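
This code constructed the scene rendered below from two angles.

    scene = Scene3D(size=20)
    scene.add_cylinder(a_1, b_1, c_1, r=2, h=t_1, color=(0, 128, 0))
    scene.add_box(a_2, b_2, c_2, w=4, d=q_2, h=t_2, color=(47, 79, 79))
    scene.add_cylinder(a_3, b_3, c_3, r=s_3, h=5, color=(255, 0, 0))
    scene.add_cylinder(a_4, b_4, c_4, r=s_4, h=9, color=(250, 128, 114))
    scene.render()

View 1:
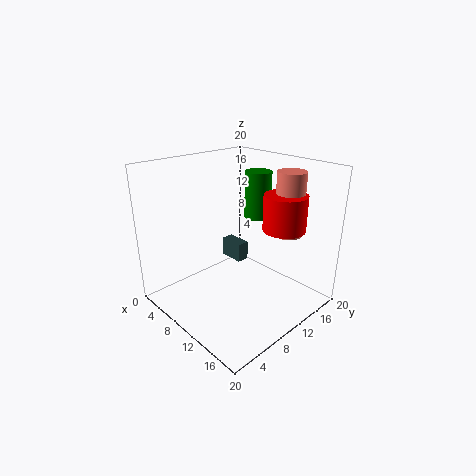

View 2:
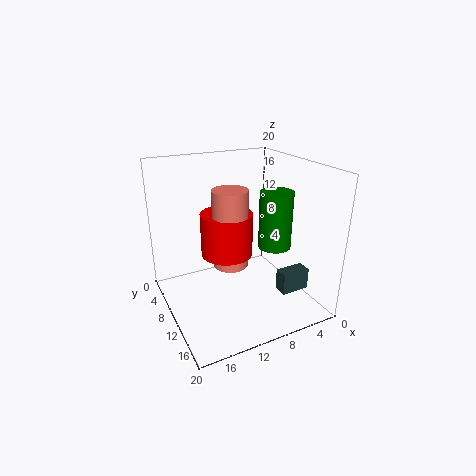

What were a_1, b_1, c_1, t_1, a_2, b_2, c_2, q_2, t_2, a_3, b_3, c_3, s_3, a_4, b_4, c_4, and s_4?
a_1 = 8, b_1 = 16, c_1 = 11, t_1 = 7, a_2 = 2, b_2 = 14, c_2 = 3, q_2 = 2, t_2 = 3, a_3 = 14, b_3 = 15, c_3 = 11, s_3 = 3, a_4 = 14, b_4 = 16, c_4 = 10, s_4 = 2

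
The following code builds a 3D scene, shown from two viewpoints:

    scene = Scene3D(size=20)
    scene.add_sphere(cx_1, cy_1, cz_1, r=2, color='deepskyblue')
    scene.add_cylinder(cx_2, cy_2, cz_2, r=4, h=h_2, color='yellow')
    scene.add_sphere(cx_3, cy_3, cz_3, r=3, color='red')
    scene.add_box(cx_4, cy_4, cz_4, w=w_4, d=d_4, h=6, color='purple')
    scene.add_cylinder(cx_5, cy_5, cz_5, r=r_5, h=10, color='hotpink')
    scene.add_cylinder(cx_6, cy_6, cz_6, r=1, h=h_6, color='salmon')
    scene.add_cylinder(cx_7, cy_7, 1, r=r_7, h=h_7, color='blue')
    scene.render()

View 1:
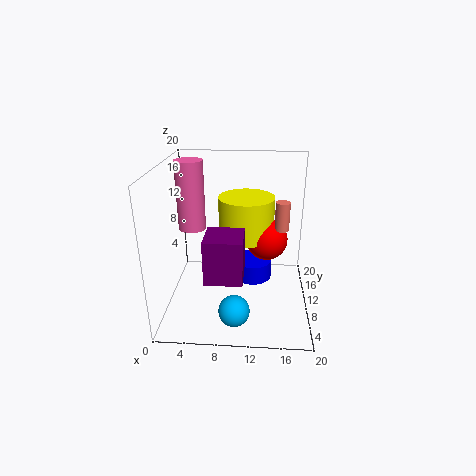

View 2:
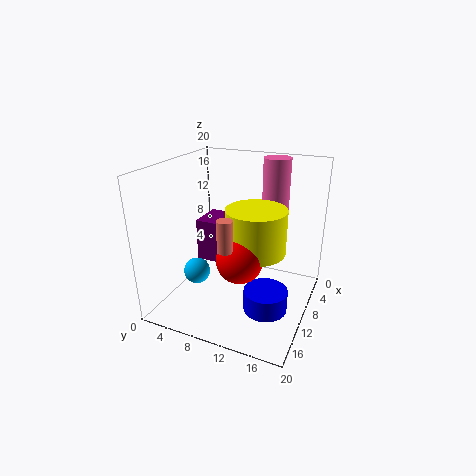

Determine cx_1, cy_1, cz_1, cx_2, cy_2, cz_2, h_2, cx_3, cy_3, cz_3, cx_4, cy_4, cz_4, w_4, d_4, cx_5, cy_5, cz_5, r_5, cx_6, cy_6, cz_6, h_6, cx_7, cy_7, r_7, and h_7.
cx_1 = 10; cy_1 = 3; cz_1 = 3; cx_2 = 11; cy_2 = 13; cz_2 = 9; h_2 = 6; cx_3 = 14; cy_3 = 12; cz_3 = 9; cx_4 = 6; cy_4 = 4; cz_4 = 6; w_4 = 5; d_4 = 5; cx_5 = 3; cy_5 = 13; cz_5 = 10; r_5 = 2; cx_6 = 16; cy_6 = 11; cz_6 = 11; h_6 = 4; cx_7 = 12; cy_7 = 15; r_7 = 3; h_7 = 3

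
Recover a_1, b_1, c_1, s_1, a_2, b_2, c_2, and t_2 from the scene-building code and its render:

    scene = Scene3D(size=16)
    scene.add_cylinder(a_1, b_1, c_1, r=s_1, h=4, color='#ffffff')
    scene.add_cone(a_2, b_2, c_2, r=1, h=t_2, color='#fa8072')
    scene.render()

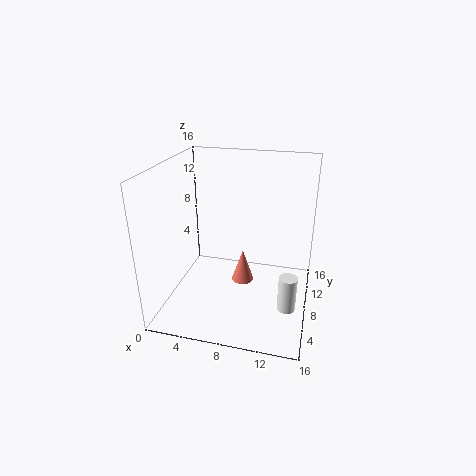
a_1 = 14; b_1 = 6; c_1 = 1; s_1 = 1; a_2 = 10; b_2 = 2; c_2 = 7; t_2 = 3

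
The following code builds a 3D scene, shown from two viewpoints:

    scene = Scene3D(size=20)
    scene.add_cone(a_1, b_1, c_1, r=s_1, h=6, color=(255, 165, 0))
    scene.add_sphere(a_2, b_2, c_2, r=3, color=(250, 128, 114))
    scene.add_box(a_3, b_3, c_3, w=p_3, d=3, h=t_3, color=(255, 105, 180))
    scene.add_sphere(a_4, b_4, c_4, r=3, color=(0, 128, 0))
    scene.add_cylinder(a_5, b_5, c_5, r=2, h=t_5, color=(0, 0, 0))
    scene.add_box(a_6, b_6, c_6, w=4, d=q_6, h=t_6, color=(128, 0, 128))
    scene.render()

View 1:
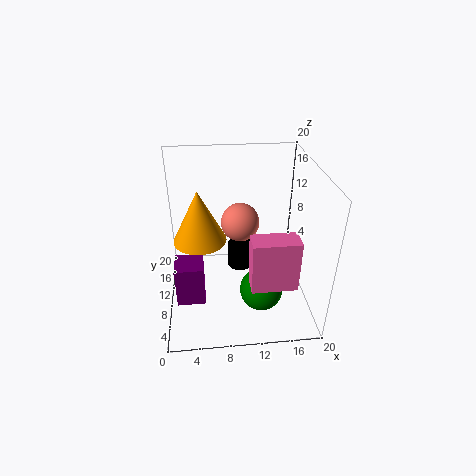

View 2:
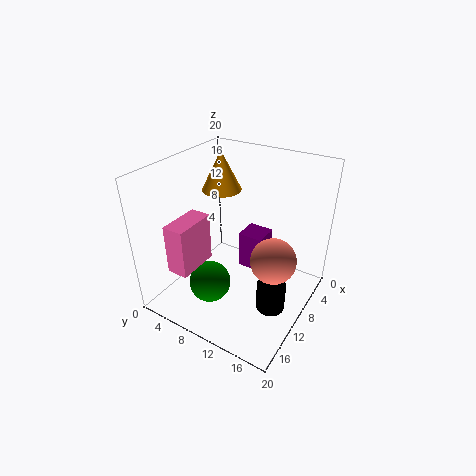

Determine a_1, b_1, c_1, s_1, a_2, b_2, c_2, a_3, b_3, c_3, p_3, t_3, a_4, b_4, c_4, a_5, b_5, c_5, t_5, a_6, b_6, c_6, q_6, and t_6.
a_1 = 5, b_1 = 4, c_1 = 14, s_1 = 3, a_2 = 11, b_2 = 16, c_2 = 9, a_3 = 11, b_3 = 3, c_3 = 6, p_3 = 6, t_3 = 7, a_4 = 13, b_4 = 7, c_4 = 3, a_5 = 11, b_5 = 16, c_5 = 1, t_5 = 4, a_6 = 1, b_6 = 7, c_6 = 1, q_6 = 4, t_6 = 6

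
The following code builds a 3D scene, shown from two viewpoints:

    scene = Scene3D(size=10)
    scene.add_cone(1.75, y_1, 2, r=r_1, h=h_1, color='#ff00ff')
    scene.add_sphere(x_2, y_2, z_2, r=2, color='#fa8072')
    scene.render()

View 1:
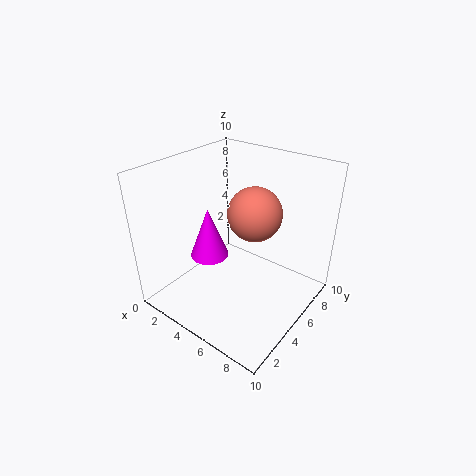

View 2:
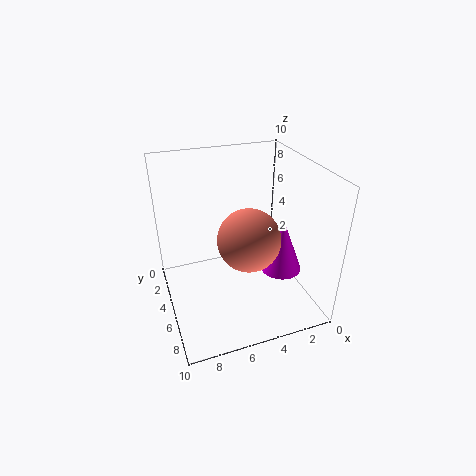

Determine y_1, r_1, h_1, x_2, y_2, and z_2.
y_1 = 5.5, r_1 = 1.5, h_1 = 4, x_2 = 5, y_2 = 7, z_2 = 6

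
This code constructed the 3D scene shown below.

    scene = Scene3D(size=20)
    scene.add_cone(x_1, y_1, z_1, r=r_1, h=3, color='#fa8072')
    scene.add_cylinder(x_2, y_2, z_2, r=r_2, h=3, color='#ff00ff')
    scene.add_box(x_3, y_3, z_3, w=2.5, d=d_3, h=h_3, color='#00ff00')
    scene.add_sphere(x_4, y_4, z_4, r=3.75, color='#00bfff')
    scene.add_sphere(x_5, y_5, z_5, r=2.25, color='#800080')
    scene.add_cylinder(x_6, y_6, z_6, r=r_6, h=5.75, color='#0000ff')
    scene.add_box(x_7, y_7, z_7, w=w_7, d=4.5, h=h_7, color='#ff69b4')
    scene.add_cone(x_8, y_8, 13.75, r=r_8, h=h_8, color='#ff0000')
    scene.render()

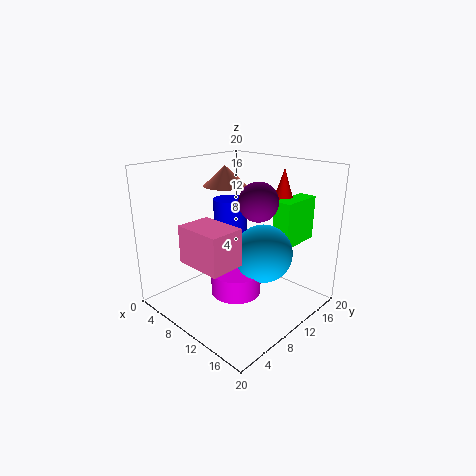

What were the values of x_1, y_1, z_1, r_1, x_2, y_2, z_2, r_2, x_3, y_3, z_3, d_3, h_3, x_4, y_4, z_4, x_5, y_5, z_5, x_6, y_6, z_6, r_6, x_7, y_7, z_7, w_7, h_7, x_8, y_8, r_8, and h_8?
x_1 = 4.5
y_1 = 13
z_1 = 16
r_1 = 3.25
x_2 = 12.5
y_2 = 7
z_2 = 4
r_2 = 3.25
x_3 = 13.5
y_3 = 13.25
z_3 = 9
d_3 = 6.25
h_3 = 6.25
x_4 = 14.75
y_4 = 9.75
z_4 = 9.25
x_5 = 16.25
y_5 = 6.75
z_5 = 17
x_6 = 5.75
y_6 = 12.75
z_6 = 8.5
r_6 = 2.5
x_7 = 8.5
y_7 = 1.25
z_7 = 9
w_7 = 6.25
h_7 = 4.75
x_8 = 13
y_8 = 16
r_8 = 1.75
h_8 = 5.5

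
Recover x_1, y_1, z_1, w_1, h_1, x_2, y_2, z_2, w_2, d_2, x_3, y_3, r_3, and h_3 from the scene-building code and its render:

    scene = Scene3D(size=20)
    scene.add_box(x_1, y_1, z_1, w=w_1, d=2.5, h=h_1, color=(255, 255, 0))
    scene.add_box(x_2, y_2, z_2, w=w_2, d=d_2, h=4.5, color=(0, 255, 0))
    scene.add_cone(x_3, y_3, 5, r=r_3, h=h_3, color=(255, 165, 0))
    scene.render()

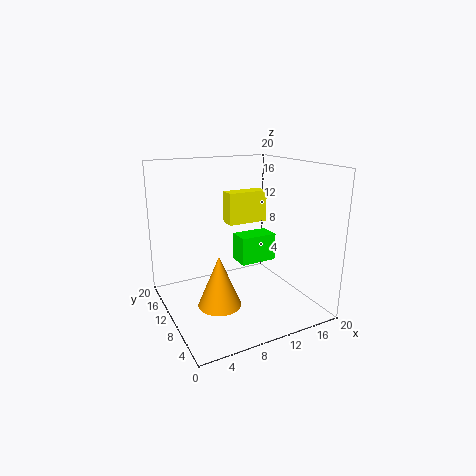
x_1 = 11.5; y_1 = 15.5; z_1 = 10; w_1 = 6.5; h_1 = 5; x_2 = 13; y_2 = 14; z_2 = 3.5; w_2 = 6; d_2 = 3.5; x_3 = 4; y_3 = 3; r_3 = 2.5; h_3 = 6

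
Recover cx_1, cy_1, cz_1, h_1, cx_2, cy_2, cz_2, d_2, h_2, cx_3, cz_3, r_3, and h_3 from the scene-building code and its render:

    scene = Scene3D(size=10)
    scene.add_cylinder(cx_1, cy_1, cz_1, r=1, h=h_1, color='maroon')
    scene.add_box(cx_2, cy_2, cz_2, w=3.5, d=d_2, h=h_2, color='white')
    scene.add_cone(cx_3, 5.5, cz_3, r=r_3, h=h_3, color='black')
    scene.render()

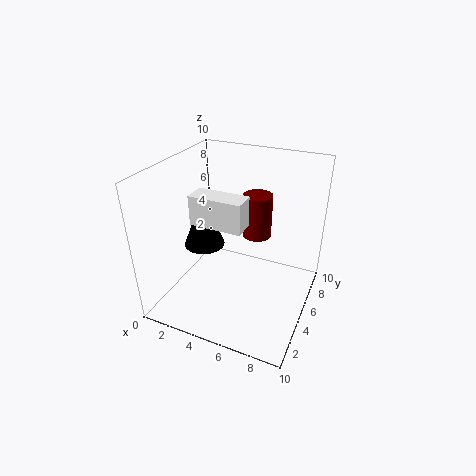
cx_1 = 6
cy_1 = 6
cz_1 = 5
h_1 = 3
cx_2 = 2.5
cy_2 = 3
cz_2 = 6.5
d_2 = 1.5
h_2 = 2
cx_3 = 2
cz_3 = 3.5
r_3 = 1.5
h_3 = 4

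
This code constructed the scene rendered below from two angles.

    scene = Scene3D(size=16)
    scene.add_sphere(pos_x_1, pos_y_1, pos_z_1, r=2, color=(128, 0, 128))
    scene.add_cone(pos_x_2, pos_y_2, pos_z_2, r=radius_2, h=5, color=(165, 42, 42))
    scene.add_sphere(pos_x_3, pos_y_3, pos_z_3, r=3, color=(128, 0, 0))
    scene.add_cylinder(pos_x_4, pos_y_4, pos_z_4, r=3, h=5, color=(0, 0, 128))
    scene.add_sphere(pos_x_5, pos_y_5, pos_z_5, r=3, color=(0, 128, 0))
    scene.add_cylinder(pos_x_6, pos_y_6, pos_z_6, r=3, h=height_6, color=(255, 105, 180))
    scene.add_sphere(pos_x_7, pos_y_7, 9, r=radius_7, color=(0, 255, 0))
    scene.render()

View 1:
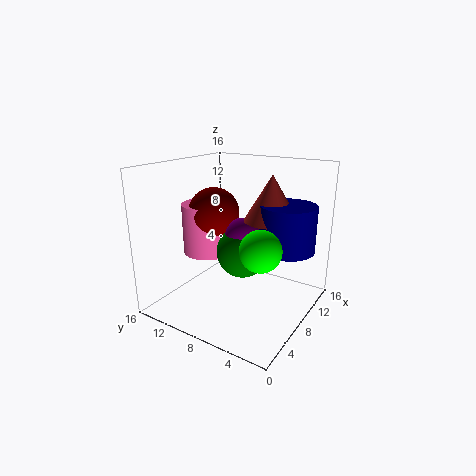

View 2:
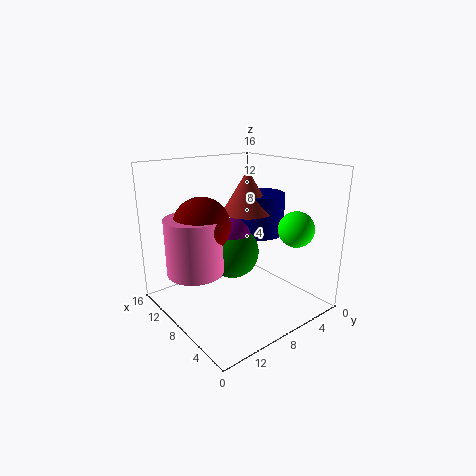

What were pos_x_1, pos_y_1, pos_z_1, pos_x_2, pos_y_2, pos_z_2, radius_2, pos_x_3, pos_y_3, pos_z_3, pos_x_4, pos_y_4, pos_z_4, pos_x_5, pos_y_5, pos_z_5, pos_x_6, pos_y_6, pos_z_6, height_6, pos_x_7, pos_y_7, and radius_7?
pos_x_1 = 9; pos_y_1 = 8; pos_z_1 = 8; pos_x_2 = 10; pos_y_2 = 5; pos_z_2 = 10; radius_2 = 3; pos_x_3 = 9; pos_y_3 = 12; pos_z_3 = 10; pos_x_4 = 10; pos_y_4 = 3; pos_z_4 = 7; pos_x_5 = 9; pos_y_5 = 8; pos_z_5 = 6; pos_x_6 = 9; pos_y_6 = 13; pos_z_6 = 5; height_6 = 6; pos_x_7 = 4; pos_y_7 = 3; radius_7 = 2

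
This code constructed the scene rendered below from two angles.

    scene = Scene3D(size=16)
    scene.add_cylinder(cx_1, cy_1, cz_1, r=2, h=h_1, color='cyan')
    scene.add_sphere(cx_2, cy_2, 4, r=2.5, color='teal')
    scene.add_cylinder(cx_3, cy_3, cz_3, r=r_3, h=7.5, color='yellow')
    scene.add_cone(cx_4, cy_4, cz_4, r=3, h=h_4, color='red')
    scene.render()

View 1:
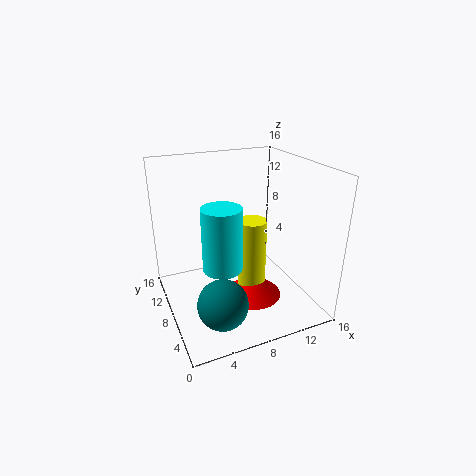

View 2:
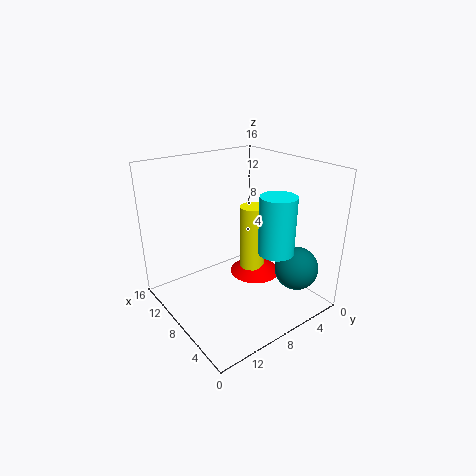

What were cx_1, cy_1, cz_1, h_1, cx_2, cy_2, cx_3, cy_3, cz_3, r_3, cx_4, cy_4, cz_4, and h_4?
cx_1 = 5
cy_1 = 5
cz_1 = 6.5
h_1 = 6.5
cx_2 = 4
cy_2 = 2.5
cx_3 = 8.5
cy_3 = 5.5
cz_3 = 3.5
r_3 = 1.5
cx_4 = 8.5
cy_4 = 5
cz_4 = 2.5
h_4 = 2.5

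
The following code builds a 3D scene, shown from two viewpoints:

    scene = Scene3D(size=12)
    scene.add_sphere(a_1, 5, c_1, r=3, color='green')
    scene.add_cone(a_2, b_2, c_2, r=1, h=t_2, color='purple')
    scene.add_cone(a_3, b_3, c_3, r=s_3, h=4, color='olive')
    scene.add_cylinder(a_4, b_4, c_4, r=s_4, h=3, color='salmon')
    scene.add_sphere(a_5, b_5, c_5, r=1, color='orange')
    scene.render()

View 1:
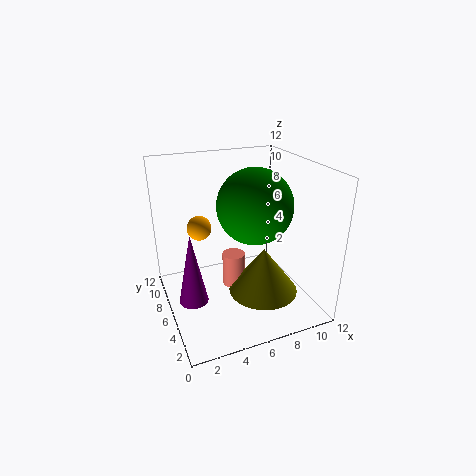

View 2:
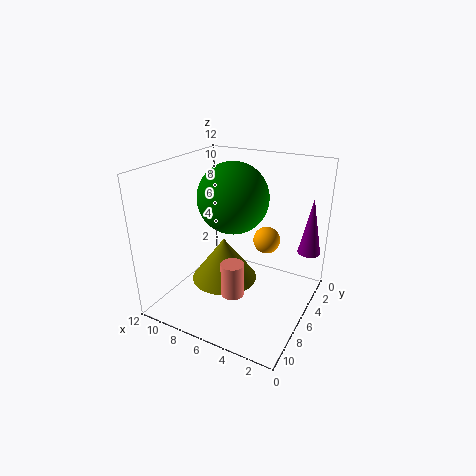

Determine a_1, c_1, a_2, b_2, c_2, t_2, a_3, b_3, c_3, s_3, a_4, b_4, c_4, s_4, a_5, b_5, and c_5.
a_1 = 7
c_1 = 9
a_2 = 1
b_2 = 2
c_2 = 4
t_2 = 5
a_3 = 8
b_3 = 5
c_3 = 1
s_3 = 3
a_4 = 6
b_4 = 7
c_4 = 1
s_4 = 1
a_5 = 3
b_5 = 7
c_5 = 7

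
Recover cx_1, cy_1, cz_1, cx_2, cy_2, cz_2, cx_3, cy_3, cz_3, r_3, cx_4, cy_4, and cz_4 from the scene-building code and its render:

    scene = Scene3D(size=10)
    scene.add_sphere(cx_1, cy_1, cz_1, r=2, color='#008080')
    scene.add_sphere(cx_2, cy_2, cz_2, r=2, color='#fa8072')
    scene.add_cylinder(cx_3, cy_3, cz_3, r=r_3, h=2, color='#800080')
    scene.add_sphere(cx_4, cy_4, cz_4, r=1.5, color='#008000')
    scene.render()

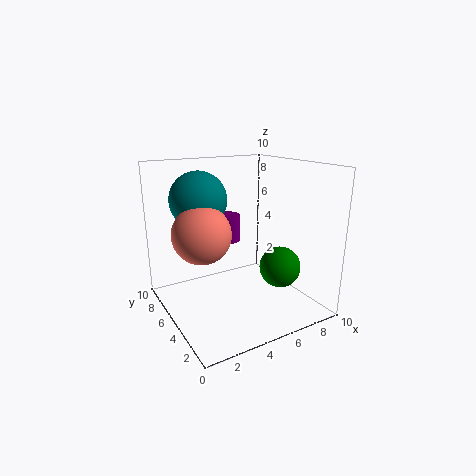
cx_1 = 3
cy_1 = 7
cz_1 = 7.5
cx_2 = 2.5
cy_2 = 5.5
cz_2 = 5.5
cx_3 = 5.5
cy_3 = 7.5
cz_3 = 4
r_3 = 1
cx_4 = 8
cy_4 = 4
cz_4 = 2.5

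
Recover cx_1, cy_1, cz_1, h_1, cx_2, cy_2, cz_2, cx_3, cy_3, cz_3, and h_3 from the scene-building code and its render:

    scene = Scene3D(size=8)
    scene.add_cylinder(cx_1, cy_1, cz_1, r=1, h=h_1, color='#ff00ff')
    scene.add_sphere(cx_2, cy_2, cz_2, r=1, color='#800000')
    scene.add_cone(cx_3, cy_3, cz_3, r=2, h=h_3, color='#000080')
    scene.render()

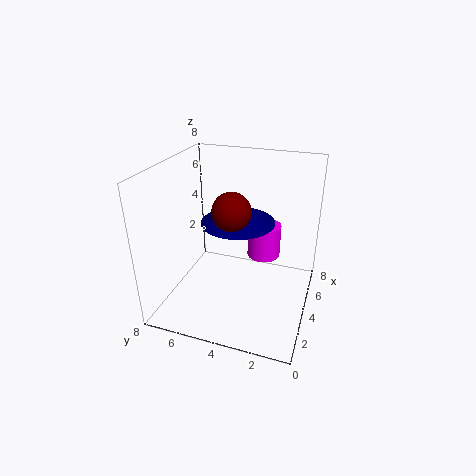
cx_1 = 6
cy_1 = 3
cz_1 = 2
h_1 = 2
cx_2 = 3
cy_2 = 4
cz_2 = 6
cx_3 = 4
cy_3 = 4
cz_3 = 5
h_3 = 1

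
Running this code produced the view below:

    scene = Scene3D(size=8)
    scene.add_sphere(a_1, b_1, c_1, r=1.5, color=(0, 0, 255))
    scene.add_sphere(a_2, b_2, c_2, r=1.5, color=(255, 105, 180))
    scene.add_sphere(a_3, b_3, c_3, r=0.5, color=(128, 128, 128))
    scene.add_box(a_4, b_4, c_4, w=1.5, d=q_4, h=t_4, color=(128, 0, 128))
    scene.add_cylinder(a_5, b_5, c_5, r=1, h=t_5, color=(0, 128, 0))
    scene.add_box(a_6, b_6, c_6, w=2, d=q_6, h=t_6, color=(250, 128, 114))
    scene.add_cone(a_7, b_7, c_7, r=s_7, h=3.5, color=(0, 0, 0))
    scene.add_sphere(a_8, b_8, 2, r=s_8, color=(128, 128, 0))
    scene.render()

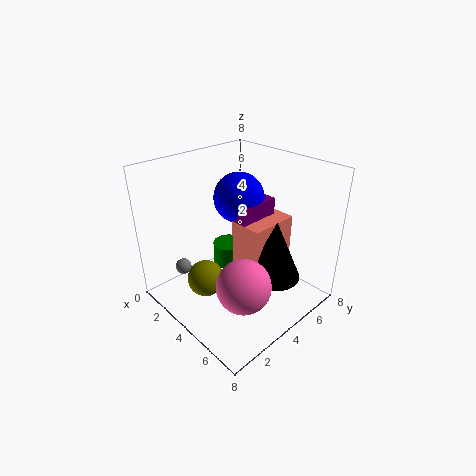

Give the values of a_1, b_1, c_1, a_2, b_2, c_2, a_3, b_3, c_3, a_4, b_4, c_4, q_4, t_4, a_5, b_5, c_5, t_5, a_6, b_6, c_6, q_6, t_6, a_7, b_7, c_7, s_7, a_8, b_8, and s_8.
a_1 = 2.5
b_1 = 5.5
c_1 = 5.5
a_2 = 5.5
b_2 = 3
c_2 = 2
a_3 = 0.5
b_3 = 2.5
c_3 = 1
a_4 = 2.5
b_4 = 4.5
c_4 = 4.5
q_4 = 2.5
t_4 = 1
a_5 = 1.5
b_5 = 5.5
c_5 = 0.5
t_5 = 1.5
a_6 = 3
b_6 = 4.5
c_6 = 1
q_6 = 3
t_6 = 3.5
a_7 = 5.5
b_7 = 5.5
c_7 = 1.5
s_7 = 1.5
a_8 = 3.5
b_8 = 2
s_8 = 1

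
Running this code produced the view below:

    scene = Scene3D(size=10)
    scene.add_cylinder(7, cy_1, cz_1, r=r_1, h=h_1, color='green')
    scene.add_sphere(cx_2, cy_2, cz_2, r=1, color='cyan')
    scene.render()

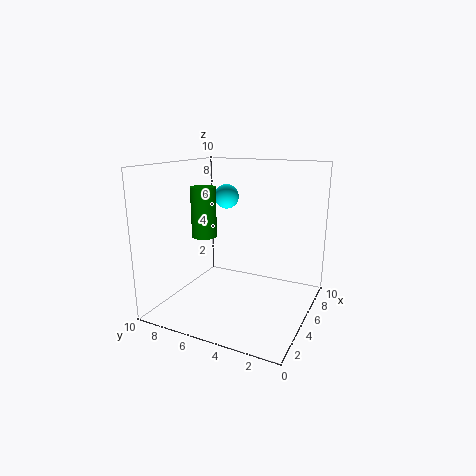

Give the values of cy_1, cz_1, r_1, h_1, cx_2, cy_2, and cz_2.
cy_1 = 9
cz_1 = 4
r_1 = 1
h_1 = 4
cx_2 = 9
cy_2 = 8
cz_2 = 7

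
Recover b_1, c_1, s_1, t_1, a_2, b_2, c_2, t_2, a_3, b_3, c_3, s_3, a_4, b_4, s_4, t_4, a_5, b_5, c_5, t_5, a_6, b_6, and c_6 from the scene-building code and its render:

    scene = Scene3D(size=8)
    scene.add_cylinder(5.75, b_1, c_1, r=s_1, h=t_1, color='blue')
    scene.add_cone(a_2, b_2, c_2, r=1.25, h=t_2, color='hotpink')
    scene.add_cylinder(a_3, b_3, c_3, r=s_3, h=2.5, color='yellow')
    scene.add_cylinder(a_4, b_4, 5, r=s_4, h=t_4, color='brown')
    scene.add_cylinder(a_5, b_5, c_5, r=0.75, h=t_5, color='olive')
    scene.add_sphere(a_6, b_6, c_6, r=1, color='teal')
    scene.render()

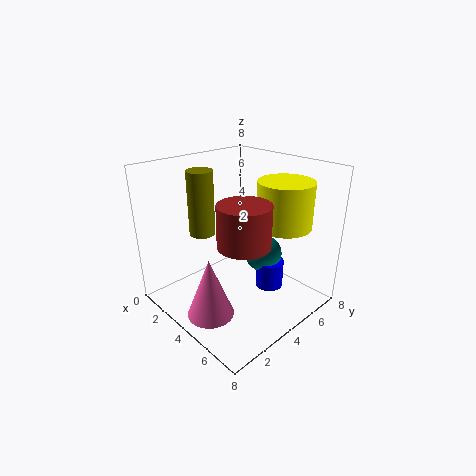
b_1 = 4.75
c_1 = 1.5
s_1 = 0.75
t_1 = 1.5
a_2 = 4.5
b_2 = 1.5
c_2 = 0.5
t_2 = 3.25
a_3 = 5.75
b_3 = 5.75
c_3 = 4.75
s_3 = 1.5
a_4 = 6.25
b_4 = 2.25
s_4 = 1.25
t_4 = 2
a_5 = 1.75
b_5 = 3.25
c_5 = 3.75
t_5 = 3.75
a_6 = 5.25
b_6 = 4.75
c_6 = 3.25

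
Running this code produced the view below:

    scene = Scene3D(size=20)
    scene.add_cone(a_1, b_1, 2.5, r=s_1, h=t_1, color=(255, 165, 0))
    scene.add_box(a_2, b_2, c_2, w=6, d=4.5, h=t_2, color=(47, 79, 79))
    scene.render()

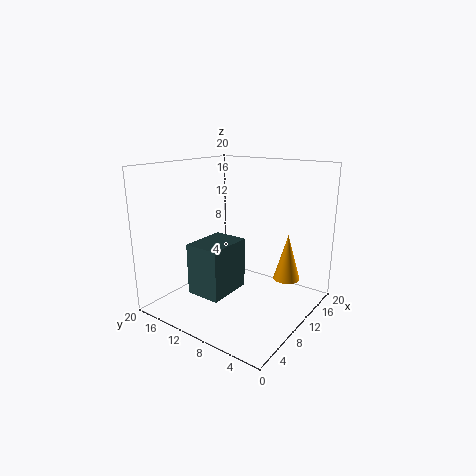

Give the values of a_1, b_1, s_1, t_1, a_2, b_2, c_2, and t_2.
a_1 = 16.5; b_1 = 5.5; s_1 = 2; t_1 = 7; a_2 = 2; b_2 = 7.5; c_2 = 4.5; t_2 = 6.5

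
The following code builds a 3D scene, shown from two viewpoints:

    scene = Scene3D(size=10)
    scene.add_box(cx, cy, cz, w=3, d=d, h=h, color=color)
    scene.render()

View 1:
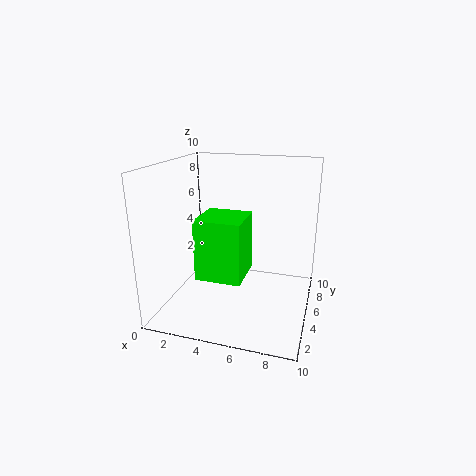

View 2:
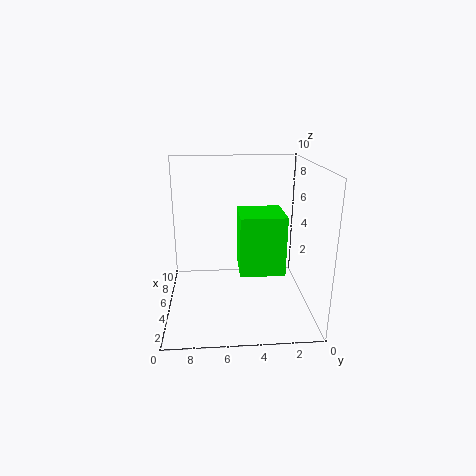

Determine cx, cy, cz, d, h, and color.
cx = 3; cy = 2; cz = 3; d = 3; h = 4; color = 'lime'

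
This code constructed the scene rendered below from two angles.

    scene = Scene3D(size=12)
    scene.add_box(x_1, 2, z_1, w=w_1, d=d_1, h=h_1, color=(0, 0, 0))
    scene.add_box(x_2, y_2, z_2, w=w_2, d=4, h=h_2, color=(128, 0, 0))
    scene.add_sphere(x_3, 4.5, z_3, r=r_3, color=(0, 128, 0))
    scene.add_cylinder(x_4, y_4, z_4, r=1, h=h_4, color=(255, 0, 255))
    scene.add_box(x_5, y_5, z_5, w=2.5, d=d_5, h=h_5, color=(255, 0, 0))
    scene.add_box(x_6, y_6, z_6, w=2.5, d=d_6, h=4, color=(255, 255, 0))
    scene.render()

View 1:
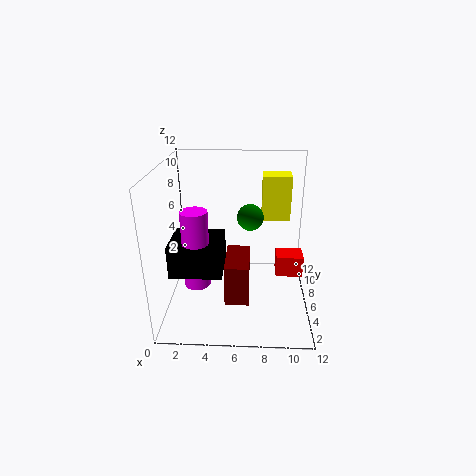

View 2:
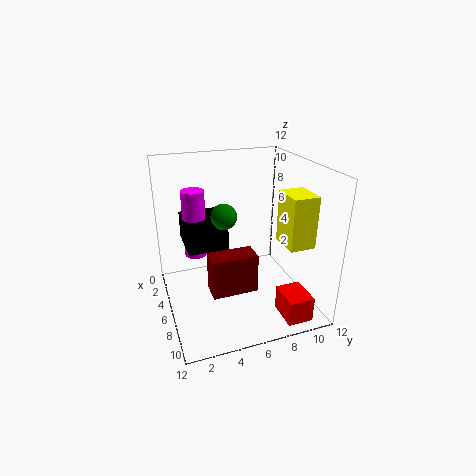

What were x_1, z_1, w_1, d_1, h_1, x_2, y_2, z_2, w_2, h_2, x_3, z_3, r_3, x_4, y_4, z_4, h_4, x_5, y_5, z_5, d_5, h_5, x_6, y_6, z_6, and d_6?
x_1 = 1, z_1 = 4.5, w_1 = 4, d_1 = 3.5, h_1 = 2.5, x_2 = 5, y_2 = 3.5, z_2 = 1, w_2 = 2, h_2 = 3.5, x_3 = 7, z_3 = 8.5, r_3 = 1, x_4 = 3, y_4 = 3, z_4 = 3.5, h_4 = 6, x_5 = 9.5, y_5 = 8, z_5 = 1, d_5 = 2, h_5 = 2, x_6 = 8, y_6 = 8.5, z_6 = 6.5, d_6 = 2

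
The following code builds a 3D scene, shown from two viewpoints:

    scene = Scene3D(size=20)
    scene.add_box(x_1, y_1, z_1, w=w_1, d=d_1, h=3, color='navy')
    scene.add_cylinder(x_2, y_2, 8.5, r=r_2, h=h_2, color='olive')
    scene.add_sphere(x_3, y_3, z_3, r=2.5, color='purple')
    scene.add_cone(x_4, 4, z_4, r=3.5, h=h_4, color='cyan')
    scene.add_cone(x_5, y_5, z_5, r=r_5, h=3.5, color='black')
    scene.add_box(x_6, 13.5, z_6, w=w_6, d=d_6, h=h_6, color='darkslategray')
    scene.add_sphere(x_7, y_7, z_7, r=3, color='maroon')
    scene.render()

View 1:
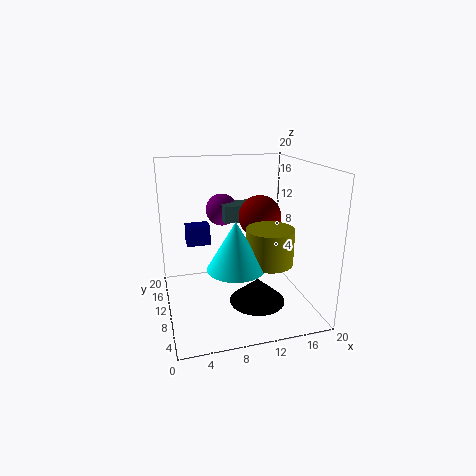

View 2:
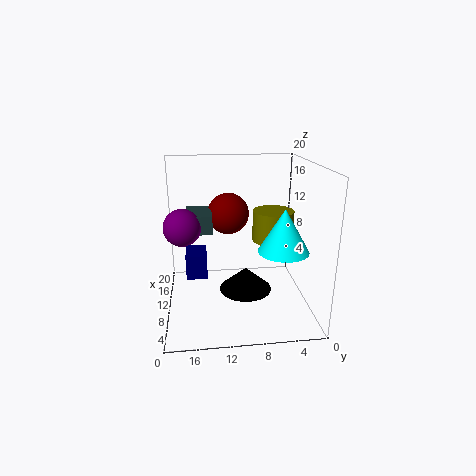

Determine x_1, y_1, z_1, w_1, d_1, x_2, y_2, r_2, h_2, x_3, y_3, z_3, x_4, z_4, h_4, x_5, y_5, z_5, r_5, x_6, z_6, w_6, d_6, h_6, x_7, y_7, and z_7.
x_1 = 3.5; y_1 = 14.5; z_1 = 7.5; w_1 = 3.5; d_1 = 2.5; x_2 = 12.5; y_2 = 4.5; r_2 = 3; h_2 = 4.5; x_3 = 9.5; y_3 = 17.5; z_3 = 12; x_4 = 8; z_4 = 8.5; h_4 = 6; x_5 = 12.5; y_5 = 8.5; z_5 = 0.5; r_5 = 4; x_6 = 9; z_6 = 11; w_6 = 5.5; d_6 = 3.5; h_6 = 2.5; x_7 = 13.5; y_7 = 11; z_7 = 12.5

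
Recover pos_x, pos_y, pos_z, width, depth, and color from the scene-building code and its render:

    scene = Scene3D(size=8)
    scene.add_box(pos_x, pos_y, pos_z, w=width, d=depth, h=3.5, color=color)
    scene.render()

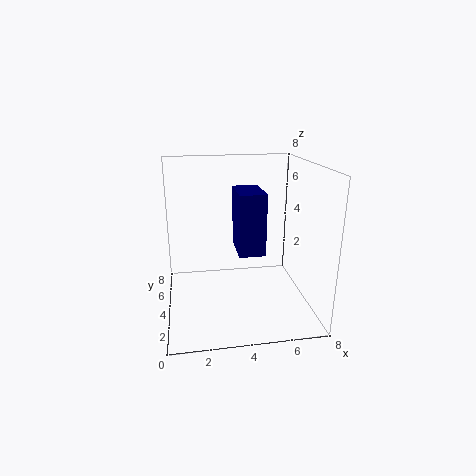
pos_x = 4
pos_y = 3.5
pos_z = 3
width = 1.5
depth = 2.5
color = 'navy'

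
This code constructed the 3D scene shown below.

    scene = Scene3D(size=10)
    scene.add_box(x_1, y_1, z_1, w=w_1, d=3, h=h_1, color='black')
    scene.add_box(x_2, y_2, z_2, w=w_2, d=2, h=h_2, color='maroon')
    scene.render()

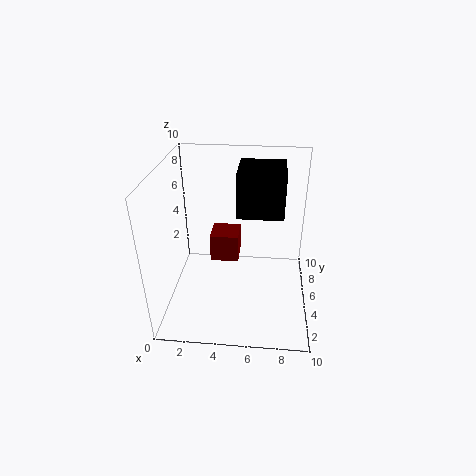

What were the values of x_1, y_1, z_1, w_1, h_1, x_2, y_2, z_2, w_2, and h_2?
x_1 = 5, y_1 = 4, z_1 = 7, w_1 = 3, h_1 = 3, x_2 = 3, y_2 = 5, z_2 = 3, w_2 = 2, h_2 = 2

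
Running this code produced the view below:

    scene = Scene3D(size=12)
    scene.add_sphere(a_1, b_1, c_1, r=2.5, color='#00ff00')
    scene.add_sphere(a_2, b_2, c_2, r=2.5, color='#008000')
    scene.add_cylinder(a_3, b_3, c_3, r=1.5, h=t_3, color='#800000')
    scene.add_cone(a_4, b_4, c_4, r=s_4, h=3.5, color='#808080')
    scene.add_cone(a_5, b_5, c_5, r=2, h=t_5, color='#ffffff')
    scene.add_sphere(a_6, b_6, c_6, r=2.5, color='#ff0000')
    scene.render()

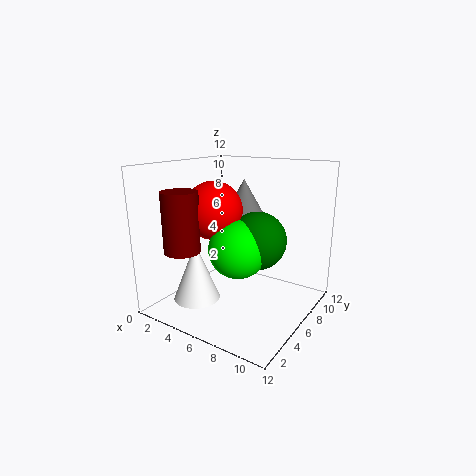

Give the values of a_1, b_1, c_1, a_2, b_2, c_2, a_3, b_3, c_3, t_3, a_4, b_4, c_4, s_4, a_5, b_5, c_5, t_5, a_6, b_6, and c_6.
a_1 = 6, b_1 = 6, c_1 = 5, a_2 = 7, b_2 = 7.5, c_2 = 5.5, a_3 = 2.5, b_3 = 3, c_3 = 5, t_3 = 5, a_4 = 5, b_4 = 8.5, c_4 = 7, s_4 = 2, a_5 = 3, b_5 = 4, c_5 = 0.5, t_5 = 5, a_6 = 3.5, b_6 = 6, c_6 = 8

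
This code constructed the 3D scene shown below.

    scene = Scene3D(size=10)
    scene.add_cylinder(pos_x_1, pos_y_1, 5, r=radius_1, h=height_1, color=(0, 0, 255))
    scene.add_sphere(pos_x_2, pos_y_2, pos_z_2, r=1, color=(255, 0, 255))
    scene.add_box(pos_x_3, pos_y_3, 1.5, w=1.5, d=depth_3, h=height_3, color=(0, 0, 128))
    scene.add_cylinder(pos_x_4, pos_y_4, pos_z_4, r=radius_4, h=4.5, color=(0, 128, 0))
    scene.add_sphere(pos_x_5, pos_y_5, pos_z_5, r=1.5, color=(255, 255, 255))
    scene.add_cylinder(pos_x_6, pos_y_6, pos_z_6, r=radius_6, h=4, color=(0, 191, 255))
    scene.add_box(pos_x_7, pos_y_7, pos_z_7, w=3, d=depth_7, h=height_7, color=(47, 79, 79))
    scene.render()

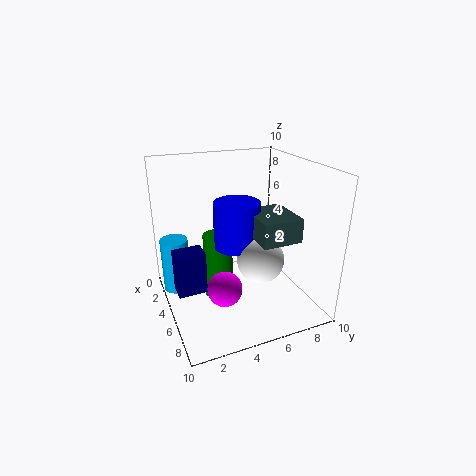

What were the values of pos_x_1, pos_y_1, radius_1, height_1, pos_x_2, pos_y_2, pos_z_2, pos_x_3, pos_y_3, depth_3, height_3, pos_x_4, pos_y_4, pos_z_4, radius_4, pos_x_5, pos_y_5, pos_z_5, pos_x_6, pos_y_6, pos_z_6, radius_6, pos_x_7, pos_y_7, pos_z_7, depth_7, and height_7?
pos_x_1 = 6
pos_y_1 = 4.5
radius_1 = 1.5
height_1 = 3
pos_x_2 = 9
pos_y_2 = 2.5
pos_z_2 = 4
pos_x_3 = 4
pos_y_3 = 0.5
depth_3 = 2
height_3 = 3
pos_x_4 = 5
pos_y_4 = 3.5
pos_z_4 = 1
radius_4 = 1
pos_x_5 = 7.5
pos_y_5 = 5.5
pos_z_5 = 4.5
pos_x_6 = 2.5
pos_y_6 = 1
pos_z_6 = 0.5
radius_6 = 1
pos_x_7 = 6
pos_y_7 = 5
pos_z_7 = 6
depth_7 = 2.5
height_7 = 1.5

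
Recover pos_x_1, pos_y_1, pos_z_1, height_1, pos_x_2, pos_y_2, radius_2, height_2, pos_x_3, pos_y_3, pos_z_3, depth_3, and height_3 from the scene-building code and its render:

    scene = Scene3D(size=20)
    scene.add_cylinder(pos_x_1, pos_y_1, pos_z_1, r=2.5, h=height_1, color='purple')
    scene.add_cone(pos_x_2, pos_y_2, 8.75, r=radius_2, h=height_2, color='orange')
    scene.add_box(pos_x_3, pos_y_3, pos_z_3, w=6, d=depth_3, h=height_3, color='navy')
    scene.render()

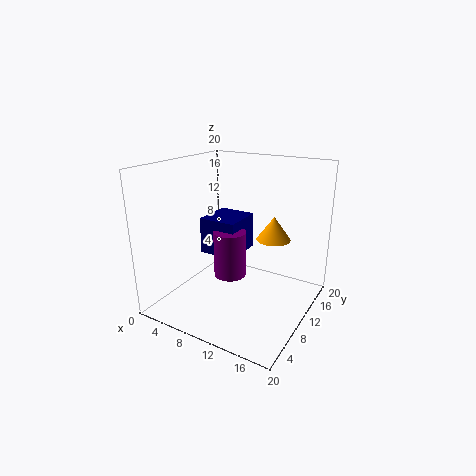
pos_x_1 = 6.75
pos_y_1 = 13
pos_z_1 = 2
height_1 = 7.25
pos_x_2 = 13.25
pos_y_2 = 14.75
radius_2 = 2.5
height_2 = 3.5
pos_x_3 = 1.75
pos_y_3 = 12.25
pos_z_3 = 5
depth_3 = 6.5
height_3 = 5.75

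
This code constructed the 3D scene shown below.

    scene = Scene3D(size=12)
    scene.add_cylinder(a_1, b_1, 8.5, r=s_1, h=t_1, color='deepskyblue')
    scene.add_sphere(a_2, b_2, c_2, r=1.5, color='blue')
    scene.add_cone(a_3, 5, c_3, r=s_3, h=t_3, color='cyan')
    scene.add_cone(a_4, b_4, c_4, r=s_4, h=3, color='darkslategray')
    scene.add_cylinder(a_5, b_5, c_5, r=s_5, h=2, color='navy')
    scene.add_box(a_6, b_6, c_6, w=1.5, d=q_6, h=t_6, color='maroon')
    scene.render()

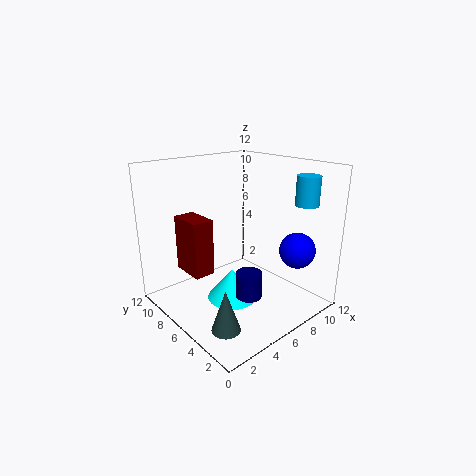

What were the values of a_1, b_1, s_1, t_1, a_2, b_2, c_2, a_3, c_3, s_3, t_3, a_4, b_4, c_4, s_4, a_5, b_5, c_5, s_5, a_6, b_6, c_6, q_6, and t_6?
a_1 = 11
b_1 = 3
s_1 = 1
t_1 = 2.5
a_2 = 9.5
b_2 = 2.5
c_2 = 5
a_3 = 4.5
c_3 = 1.5
s_3 = 2
t_3 = 2.5
a_4 = 1
b_4 = 1.5
c_4 = 2
s_4 = 1
a_5 = 4.5
b_5 = 3
c_5 = 2.5
s_5 = 1
a_6 = 0.5
b_6 = 4
c_6 = 5
q_6 = 2.5
t_6 = 4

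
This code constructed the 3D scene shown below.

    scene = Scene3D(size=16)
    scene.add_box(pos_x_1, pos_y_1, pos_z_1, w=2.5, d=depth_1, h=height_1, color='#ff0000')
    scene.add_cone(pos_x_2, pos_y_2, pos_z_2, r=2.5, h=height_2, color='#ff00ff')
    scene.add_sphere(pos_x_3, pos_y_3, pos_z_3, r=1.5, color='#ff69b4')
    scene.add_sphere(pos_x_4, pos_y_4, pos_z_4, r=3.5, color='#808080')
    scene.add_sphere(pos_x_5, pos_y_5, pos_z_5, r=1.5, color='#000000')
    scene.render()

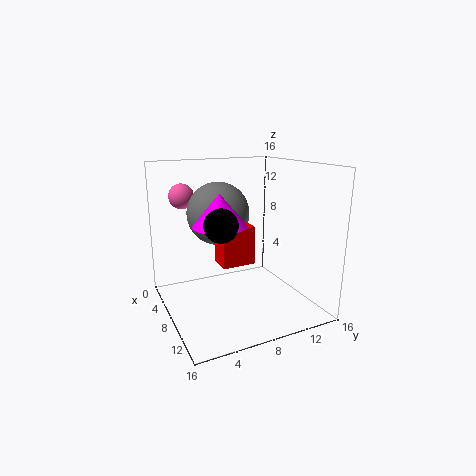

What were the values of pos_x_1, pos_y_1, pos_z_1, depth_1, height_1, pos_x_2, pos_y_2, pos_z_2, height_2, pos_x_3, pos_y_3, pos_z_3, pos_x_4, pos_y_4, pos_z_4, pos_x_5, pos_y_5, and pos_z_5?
pos_x_1 = 8.5; pos_y_1 = 5; pos_z_1 = 6; depth_1 = 3.5; height_1 = 4; pos_x_2 = 12.5; pos_y_2 = 4; pos_z_2 = 11; height_2 = 3; pos_x_3 = 2; pos_y_3 = 3.5; pos_z_3 = 12; pos_x_4 = 6; pos_y_4 = 6.5; pos_z_4 = 10.5; pos_x_5 = 14; pos_y_5 = 3.5; pos_z_5 = 11.5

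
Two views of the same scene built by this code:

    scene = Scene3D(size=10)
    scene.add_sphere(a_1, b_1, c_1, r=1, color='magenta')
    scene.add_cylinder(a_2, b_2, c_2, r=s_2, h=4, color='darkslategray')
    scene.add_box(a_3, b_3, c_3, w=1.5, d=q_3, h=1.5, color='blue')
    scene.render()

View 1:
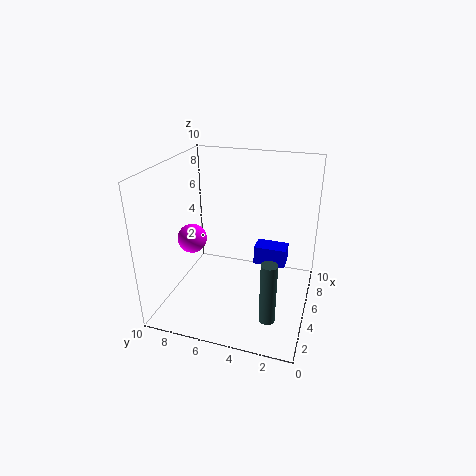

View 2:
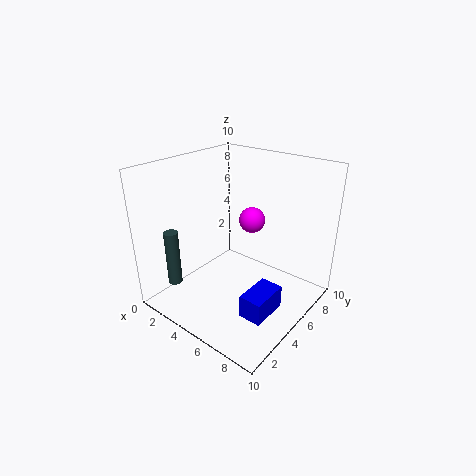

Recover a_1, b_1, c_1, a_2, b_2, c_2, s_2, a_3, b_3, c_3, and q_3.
a_1 = 4
b_1 = 8
c_1 = 5
a_2 = 1.5
b_2 = 2
c_2 = 1.5
s_2 = 0.5
a_3 = 7.5
b_3 = 2
c_3 = 1.5
q_3 = 2.5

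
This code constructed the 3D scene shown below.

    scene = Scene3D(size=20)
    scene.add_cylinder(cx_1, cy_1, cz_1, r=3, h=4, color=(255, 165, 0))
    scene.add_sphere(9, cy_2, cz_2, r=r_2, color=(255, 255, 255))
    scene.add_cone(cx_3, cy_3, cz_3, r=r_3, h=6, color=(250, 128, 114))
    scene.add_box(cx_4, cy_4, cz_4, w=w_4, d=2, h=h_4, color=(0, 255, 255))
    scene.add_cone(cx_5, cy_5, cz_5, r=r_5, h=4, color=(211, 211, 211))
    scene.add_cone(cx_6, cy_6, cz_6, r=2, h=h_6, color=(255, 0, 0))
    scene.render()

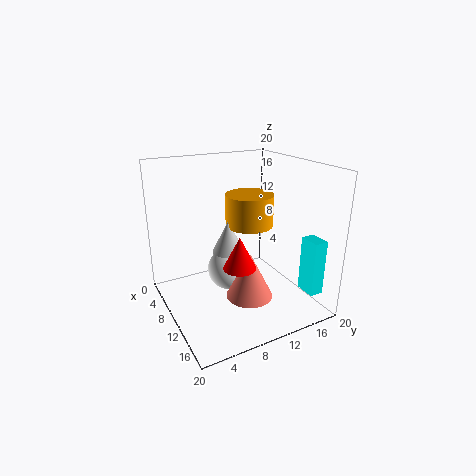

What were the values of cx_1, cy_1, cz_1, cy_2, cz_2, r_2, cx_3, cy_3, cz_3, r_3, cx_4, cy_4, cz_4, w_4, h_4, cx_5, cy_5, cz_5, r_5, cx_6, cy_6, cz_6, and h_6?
cx_1 = 13
cy_1 = 10
cz_1 = 13
cy_2 = 9
cz_2 = 5
r_2 = 3
cx_3 = 15
cy_3 = 9
cz_3 = 4
r_3 = 3
cx_4 = 14
cy_4 = 18
cz_4 = 2
w_4 = 3
h_4 = 8
cx_5 = 13
cy_5 = 7
cz_5 = 10
r_5 = 2
cx_6 = 16
cy_6 = 7
cz_6 = 9
h_6 = 4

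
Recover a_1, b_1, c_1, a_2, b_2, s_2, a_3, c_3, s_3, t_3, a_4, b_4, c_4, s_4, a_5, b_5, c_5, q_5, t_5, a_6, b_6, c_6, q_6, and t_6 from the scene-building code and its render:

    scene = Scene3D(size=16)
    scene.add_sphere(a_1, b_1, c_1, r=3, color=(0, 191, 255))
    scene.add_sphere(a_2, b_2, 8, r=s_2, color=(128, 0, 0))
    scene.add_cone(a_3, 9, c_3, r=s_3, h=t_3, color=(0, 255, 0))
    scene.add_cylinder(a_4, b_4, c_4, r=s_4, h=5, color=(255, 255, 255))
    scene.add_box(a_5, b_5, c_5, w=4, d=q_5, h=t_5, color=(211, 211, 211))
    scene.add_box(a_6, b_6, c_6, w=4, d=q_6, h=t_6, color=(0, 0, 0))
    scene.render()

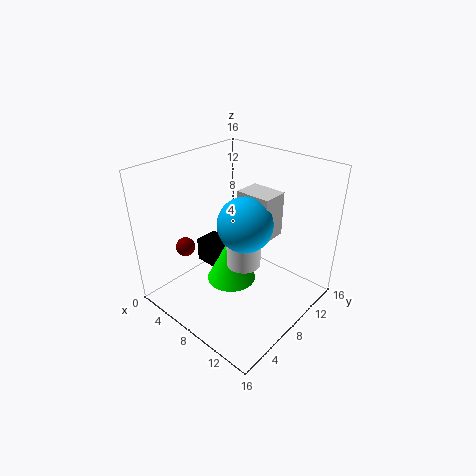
a_1 = 9
b_1 = 8
c_1 = 10
a_2 = 5
b_2 = 3
s_2 = 1
a_3 = 6
c_3 = 1
s_3 = 3
t_3 = 6
a_4 = 8
b_4 = 9
c_4 = 4
s_4 = 2
a_5 = 7
b_5 = 9
c_5 = 8
q_5 = 3
t_5 = 5
a_6 = 1
b_6 = 8
c_6 = 2
q_6 = 3
t_6 = 3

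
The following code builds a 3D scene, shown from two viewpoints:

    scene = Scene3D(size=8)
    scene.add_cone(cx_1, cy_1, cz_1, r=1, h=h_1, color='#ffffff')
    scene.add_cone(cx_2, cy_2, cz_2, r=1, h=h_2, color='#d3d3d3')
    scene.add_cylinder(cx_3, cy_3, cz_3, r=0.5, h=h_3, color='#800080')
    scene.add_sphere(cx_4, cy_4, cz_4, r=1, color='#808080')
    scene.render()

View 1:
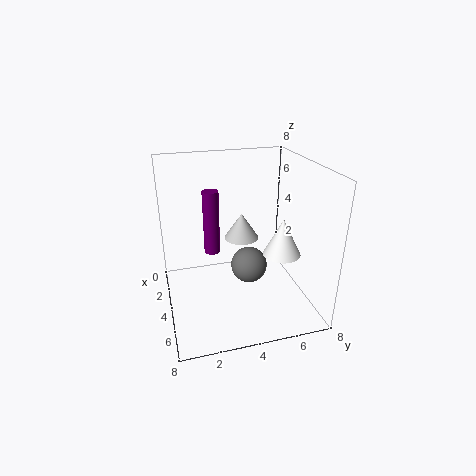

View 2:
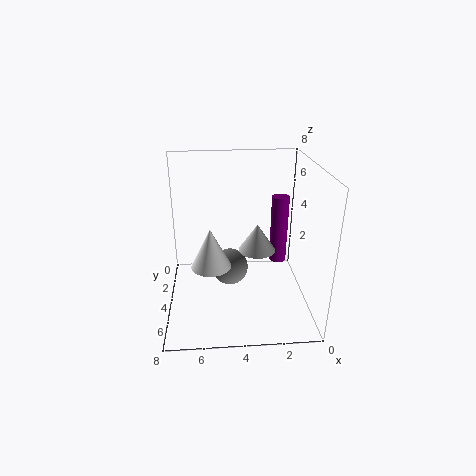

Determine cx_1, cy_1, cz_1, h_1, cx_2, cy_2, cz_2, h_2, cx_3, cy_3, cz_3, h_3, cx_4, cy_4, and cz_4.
cx_1 = 5.5; cy_1 = 6; cz_1 = 3.5; h_1 = 2; cx_2 = 3; cy_2 = 4.5; cz_2 = 3.5; h_2 = 1.5; cx_3 = 1.5; cy_3 = 3; cz_3 = 2; h_3 = 4; cx_4 = 4.5; cy_4 = 4.5; cz_4 = 2.5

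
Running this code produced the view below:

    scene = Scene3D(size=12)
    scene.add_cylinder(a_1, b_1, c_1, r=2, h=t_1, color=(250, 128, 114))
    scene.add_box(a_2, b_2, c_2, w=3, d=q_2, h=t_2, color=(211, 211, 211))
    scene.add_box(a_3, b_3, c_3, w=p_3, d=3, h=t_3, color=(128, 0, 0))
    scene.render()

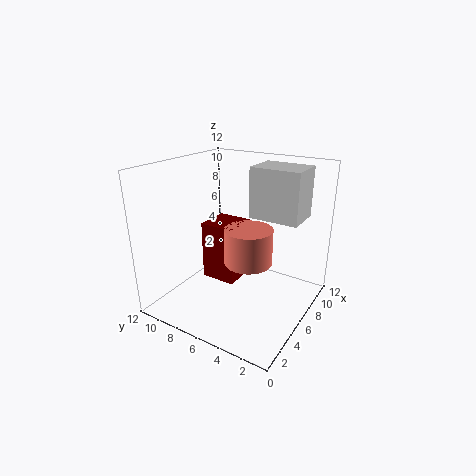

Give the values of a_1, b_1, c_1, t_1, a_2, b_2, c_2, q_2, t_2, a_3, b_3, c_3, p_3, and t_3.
a_1 = 6
b_1 = 5
c_1 = 4
t_1 = 3
a_2 = 6
b_2 = 1
c_2 = 8
q_2 = 4
t_2 = 4
a_3 = 5
b_3 = 6
c_3 = 2
p_3 = 3
t_3 = 5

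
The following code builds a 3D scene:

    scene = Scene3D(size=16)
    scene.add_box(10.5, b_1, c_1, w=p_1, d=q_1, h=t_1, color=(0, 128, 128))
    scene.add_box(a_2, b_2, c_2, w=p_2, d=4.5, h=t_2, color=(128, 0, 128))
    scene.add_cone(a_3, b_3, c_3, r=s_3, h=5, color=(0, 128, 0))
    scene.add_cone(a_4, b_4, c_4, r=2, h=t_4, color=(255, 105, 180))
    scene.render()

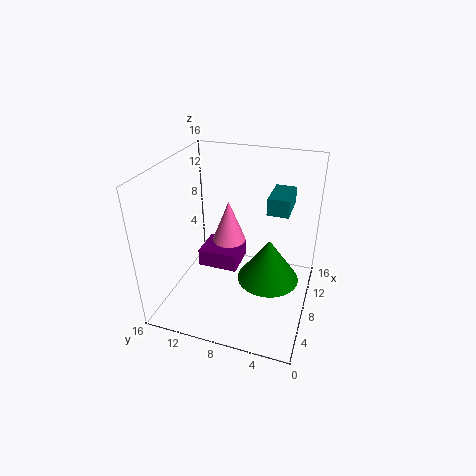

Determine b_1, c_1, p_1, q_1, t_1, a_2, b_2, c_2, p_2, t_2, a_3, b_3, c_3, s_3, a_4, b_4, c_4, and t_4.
b_1 = 3, c_1 = 10, p_1 = 4.5, q_1 = 2.5, t_1 = 2, a_2 = 7, b_2 = 8, c_2 = 4, p_2 = 4, t_2 = 2, a_3 = 8.5, b_3 = 4.5, c_3 = 3, s_3 = 3.5, a_4 = 10.5, b_4 = 10, c_4 = 6, t_4 = 5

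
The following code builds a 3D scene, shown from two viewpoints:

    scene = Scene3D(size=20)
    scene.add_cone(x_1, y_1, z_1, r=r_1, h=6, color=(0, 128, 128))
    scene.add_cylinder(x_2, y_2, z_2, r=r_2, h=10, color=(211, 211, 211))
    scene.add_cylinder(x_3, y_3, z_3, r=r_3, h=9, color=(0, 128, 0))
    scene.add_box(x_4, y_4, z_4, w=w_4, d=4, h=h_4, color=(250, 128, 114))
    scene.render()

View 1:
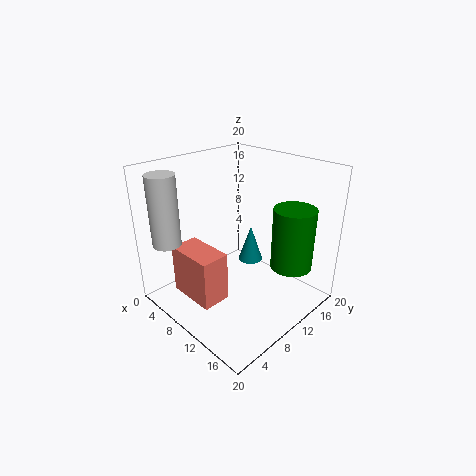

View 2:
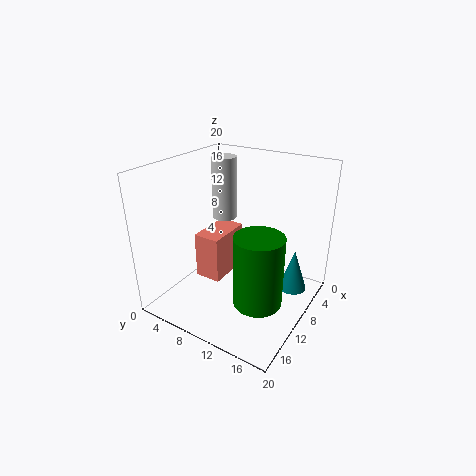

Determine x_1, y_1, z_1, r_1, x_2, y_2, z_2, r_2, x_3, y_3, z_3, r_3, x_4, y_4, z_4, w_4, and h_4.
x_1 = 6, y_1 = 17, z_1 = 2, r_1 = 2, x_2 = 3, y_2 = 3, z_2 = 9, r_2 = 2, x_3 = 15, y_3 = 16, z_3 = 5, r_3 = 3, x_4 = 4, y_4 = 3, z_4 = 2, w_4 = 7, h_4 = 7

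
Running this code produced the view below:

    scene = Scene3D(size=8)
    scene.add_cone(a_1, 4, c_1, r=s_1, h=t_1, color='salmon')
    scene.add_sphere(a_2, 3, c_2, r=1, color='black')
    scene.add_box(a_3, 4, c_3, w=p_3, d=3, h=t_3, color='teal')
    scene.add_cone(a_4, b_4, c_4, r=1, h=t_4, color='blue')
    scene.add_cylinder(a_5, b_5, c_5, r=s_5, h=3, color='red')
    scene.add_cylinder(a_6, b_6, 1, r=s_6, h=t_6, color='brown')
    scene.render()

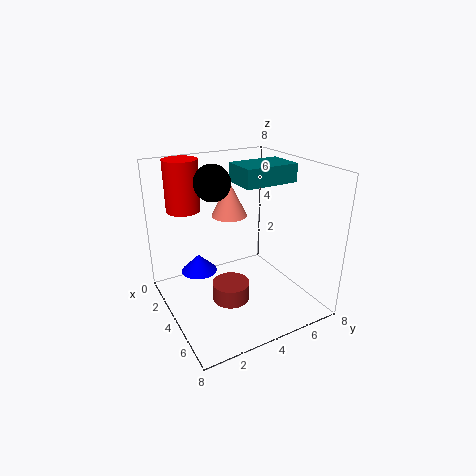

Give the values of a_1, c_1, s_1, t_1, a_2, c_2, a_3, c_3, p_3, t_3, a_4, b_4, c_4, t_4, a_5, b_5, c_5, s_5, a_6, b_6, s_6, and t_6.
a_1 = 3
c_1 = 5
s_1 = 1
t_1 = 2
a_2 = 3
c_2 = 7
a_3 = 3
c_3 = 7
p_3 = 2
t_3 = 1
a_4 = 3
b_4 = 2
c_4 = 2
t_4 = 1
a_5 = 1
b_5 = 2
c_5 = 5
s_5 = 1
a_6 = 5
b_6 = 3
s_6 = 1
t_6 = 1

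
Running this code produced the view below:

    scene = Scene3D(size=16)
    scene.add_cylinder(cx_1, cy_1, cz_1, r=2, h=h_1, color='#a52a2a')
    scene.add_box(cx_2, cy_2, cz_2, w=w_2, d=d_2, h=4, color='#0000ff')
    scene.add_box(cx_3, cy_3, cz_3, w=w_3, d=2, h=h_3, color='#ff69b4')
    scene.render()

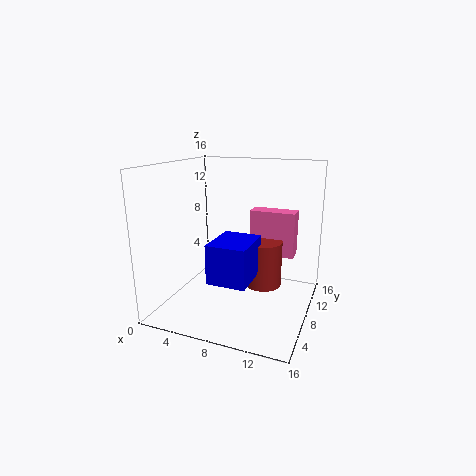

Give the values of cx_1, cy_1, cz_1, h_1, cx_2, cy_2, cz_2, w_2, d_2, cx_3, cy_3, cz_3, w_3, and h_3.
cx_1 = 11, cy_1 = 8, cz_1 = 3, h_1 = 5, cx_2 = 7, cy_2 = 2, cz_2 = 5, w_2 = 4, d_2 = 5, cx_3 = 9, cy_3 = 9, cz_3 = 6, w_3 = 5, h_3 = 5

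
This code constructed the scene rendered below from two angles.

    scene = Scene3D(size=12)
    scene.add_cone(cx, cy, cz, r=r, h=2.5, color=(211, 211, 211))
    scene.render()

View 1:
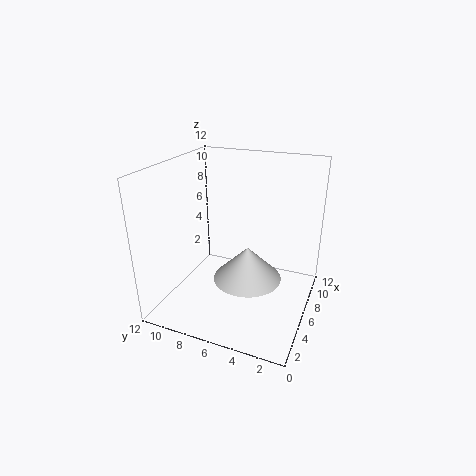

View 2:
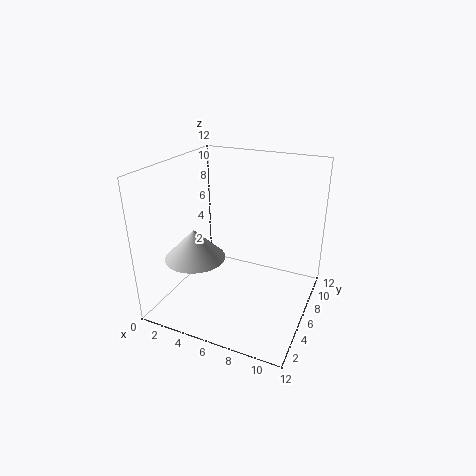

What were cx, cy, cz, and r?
cx = 3, cy = 4, cz = 4.5, r = 2.5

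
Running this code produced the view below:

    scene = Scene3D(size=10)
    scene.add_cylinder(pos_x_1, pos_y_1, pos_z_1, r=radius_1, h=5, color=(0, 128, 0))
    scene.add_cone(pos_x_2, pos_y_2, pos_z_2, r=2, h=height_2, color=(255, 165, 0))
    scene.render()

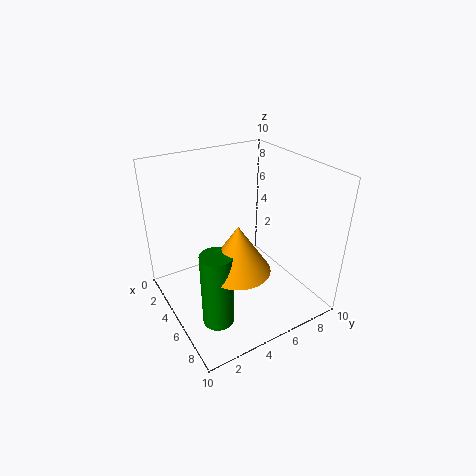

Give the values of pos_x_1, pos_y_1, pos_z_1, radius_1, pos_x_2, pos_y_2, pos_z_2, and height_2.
pos_x_1 = 7.5, pos_y_1 = 2, pos_z_1 = 1, radius_1 = 1, pos_x_2 = 7.5, pos_y_2 = 3.5, pos_z_2 = 4.5, height_2 = 3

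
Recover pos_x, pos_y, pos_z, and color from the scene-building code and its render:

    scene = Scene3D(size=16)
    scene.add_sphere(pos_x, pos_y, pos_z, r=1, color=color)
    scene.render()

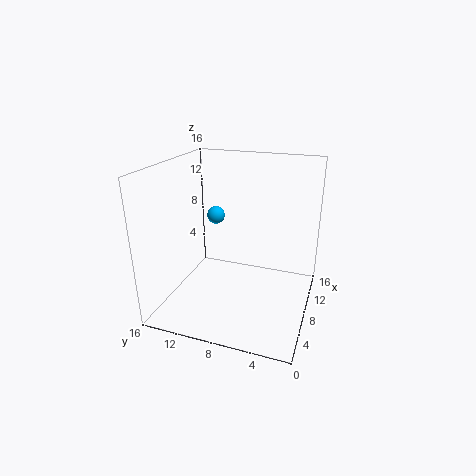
pos_x = 9; pos_y = 11; pos_z = 10; color = 'deepskyblue'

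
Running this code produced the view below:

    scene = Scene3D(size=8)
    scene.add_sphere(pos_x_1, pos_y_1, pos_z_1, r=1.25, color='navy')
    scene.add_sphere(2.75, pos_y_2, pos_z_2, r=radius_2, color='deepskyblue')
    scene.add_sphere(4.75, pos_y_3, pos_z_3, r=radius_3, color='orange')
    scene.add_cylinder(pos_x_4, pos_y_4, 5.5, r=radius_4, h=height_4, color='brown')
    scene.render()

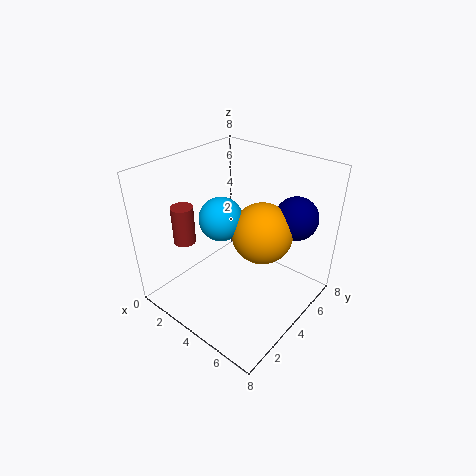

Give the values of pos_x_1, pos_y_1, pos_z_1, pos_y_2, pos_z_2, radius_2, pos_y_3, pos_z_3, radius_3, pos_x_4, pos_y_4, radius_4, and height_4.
pos_x_1 = 6
pos_y_1 = 6.75
pos_z_1 = 4.75
pos_y_2 = 4
pos_z_2 = 4.75
radius_2 = 1.25
pos_y_3 = 5.25
pos_z_3 = 4
radius_3 = 1.75
pos_x_4 = 3.75
pos_y_4 = 0.5
radius_4 = 0.5
height_4 = 1.75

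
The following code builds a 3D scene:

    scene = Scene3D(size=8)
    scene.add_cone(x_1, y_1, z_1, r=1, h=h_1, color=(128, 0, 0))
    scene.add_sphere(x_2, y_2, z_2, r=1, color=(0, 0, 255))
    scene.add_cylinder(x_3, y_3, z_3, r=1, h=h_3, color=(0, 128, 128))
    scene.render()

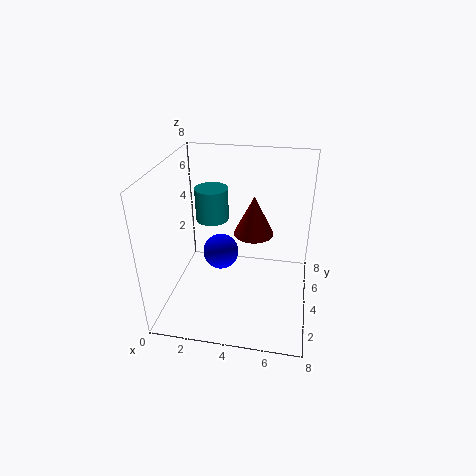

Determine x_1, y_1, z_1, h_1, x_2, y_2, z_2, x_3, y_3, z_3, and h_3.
x_1 = 5; y_1 = 3; z_1 = 5; h_1 = 2; x_2 = 3; y_2 = 4; z_2 = 3; x_3 = 2; y_3 = 6; z_3 = 4; h_3 = 2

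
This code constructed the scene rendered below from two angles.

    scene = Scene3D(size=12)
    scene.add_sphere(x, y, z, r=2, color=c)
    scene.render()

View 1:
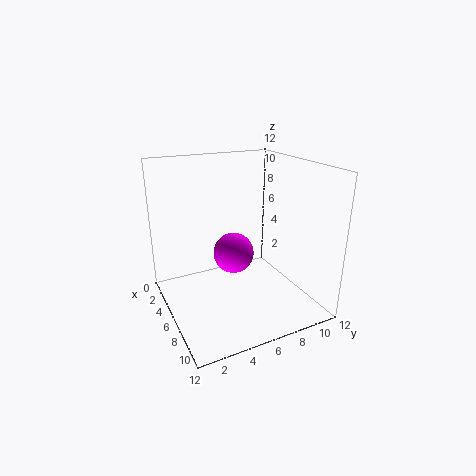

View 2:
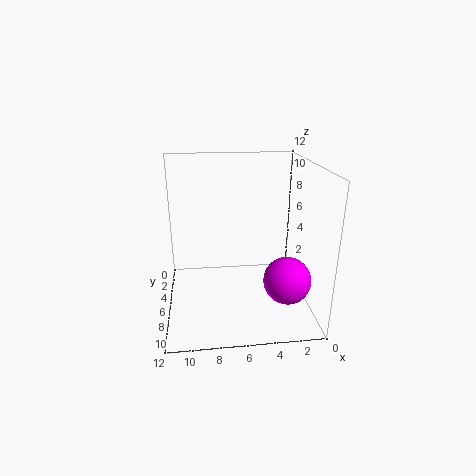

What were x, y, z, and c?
x = 2; y = 7.5; z = 2.5; c = 'magenta'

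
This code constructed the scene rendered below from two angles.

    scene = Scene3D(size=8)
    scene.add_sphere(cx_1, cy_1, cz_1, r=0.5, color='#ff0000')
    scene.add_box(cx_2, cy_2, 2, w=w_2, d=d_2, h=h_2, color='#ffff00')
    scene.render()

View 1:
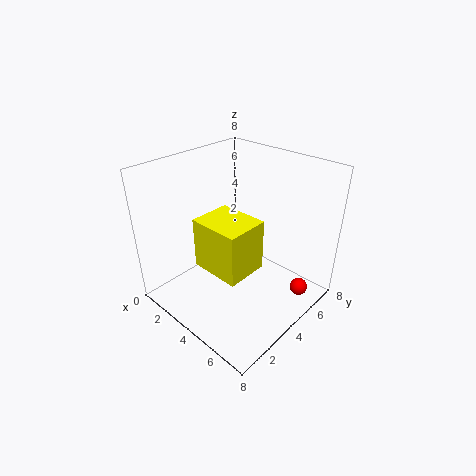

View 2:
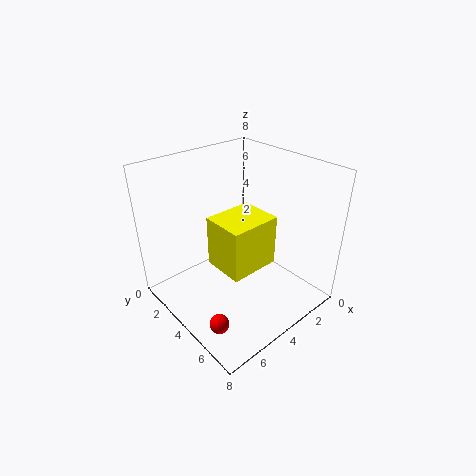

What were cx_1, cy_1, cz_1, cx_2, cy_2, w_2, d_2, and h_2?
cx_1 = 7
cy_1 = 6
cz_1 = 1
cx_2 = 2
cy_2 = 2.5
w_2 = 3
d_2 = 2.5
h_2 = 3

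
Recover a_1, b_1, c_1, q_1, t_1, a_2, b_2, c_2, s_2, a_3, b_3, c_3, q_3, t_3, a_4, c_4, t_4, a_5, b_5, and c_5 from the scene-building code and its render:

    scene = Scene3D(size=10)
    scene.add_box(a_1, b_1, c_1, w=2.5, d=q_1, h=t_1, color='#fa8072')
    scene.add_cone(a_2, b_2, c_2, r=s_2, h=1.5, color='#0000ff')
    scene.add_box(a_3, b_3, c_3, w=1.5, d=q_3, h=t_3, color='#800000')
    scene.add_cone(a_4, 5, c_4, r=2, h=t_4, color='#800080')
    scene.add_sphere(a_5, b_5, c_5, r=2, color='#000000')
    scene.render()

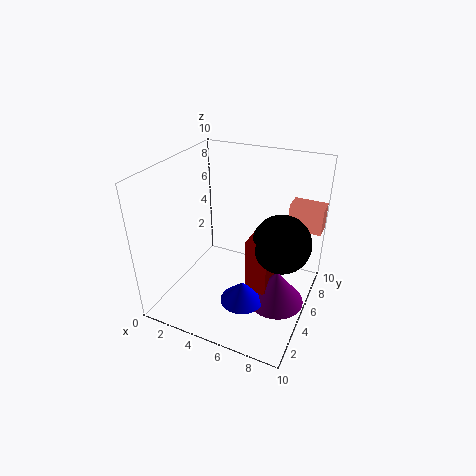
a_1 = 7.5
b_1 = 8.5
c_1 = 4.5
q_1 = 1.5
t_1 = 2
a_2 = 6
b_2 = 3.5
c_2 = 1
s_2 = 1.5
a_3 = 6
b_3 = 4
c_3 = 1.5
q_3 = 2.5
t_3 = 4
a_4 = 8
c_4 = 0.5
t_4 = 2.5
a_5 = 8
b_5 = 5.5
c_5 = 5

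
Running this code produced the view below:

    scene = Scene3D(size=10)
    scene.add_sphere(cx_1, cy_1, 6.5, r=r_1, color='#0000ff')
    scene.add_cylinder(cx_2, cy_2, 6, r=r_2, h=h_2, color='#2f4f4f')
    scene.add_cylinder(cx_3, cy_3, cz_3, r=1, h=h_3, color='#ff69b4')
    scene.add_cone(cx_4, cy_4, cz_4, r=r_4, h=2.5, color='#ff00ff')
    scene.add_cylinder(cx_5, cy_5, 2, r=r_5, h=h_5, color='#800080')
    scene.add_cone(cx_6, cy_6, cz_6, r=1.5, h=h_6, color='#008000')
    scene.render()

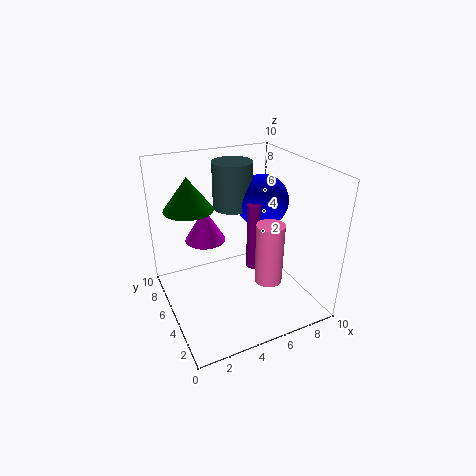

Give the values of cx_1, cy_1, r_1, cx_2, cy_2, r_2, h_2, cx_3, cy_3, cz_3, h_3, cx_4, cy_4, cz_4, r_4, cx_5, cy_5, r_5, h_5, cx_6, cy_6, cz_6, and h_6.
cx_1 = 8; cy_1 = 7; r_1 = 2; cx_2 = 6; cy_2 = 8; r_2 = 1.5; h_2 = 3.5; cx_3 = 7; cy_3 = 4; cz_3 = 1.5; h_3 = 4.5; cx_4 = 3.5; cy_4 = 7.5; cz_4 = 4; r_4 = 1.5; cx_5 = 6.5; cy_5 = 5.5; r_5 = 0.5; h_5 = 5; cx_6 = 1.5; cy_6 = 4.5; cz_6 = 8; h_6 = 2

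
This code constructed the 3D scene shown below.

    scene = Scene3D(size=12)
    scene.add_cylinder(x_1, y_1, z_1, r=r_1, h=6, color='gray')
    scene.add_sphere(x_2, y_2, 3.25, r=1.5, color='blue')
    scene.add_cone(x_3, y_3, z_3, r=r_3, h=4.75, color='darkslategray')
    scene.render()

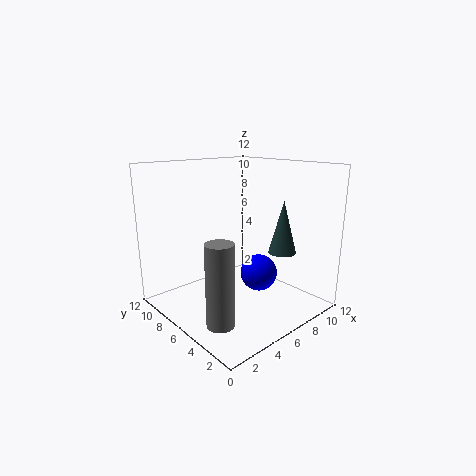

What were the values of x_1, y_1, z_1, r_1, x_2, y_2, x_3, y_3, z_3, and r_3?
x_1 = 1.25; y_1 = 2.5; z_1 = 1.5; r_1 = 1; x_2 = 6.75; y_2 = 4.25; x_3 = 10.25; y_3 = 4.75; z_3 = 4; r_3 = 1.25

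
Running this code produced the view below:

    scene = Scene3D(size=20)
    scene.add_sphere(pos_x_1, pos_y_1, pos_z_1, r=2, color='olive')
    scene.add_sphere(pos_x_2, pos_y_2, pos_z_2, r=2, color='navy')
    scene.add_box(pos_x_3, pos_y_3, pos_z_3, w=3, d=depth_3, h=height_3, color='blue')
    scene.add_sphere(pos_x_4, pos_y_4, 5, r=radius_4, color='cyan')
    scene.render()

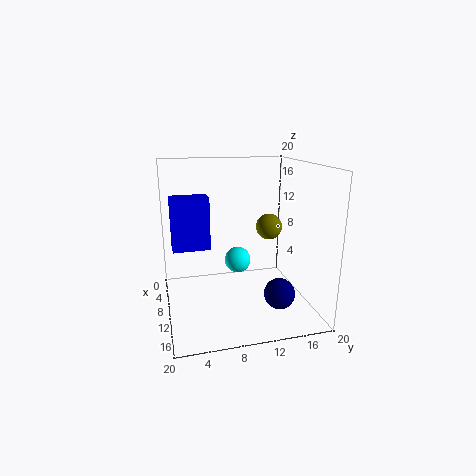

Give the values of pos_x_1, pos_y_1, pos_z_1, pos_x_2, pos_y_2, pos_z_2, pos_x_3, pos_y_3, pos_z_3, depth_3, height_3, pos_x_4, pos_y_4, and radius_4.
pos_x_1 = 6
pos_y_1 = 16
pos_z_1 = 10
pos_x_2 = 16
pos_y_2 = 14
pos_z_2 = 4
pos_x_3 = 8
pos_y_3 = 1
pos_z_3 = 9
depth_3 = 5
height_3 = 7
pos_x_4 = 6
pos_y_4 = 11
radius_4 = 2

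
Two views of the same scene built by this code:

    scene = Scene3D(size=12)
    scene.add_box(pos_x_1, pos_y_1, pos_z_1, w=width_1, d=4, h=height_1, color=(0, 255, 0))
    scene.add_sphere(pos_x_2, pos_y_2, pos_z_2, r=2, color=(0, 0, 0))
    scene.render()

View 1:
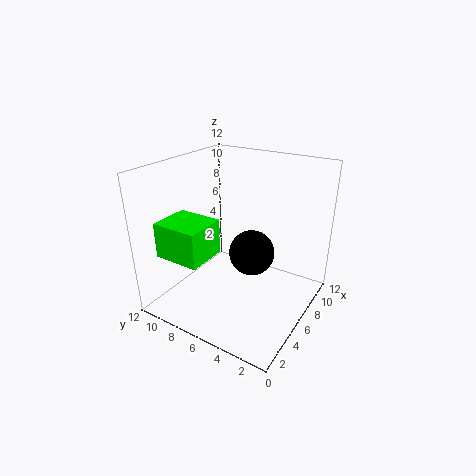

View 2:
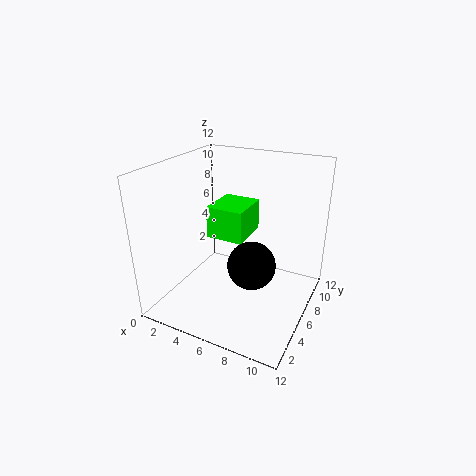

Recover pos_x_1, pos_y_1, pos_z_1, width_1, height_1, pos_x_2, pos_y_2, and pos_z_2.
pos_x_1 = 2
pos_y_1 = 7.5
pos_z_1 = 4.5
width_1 = 3.5
height_1 = 3
pos_x_2 = 7.5
pos_y_2 = 5.5
pos_z_2 = 4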